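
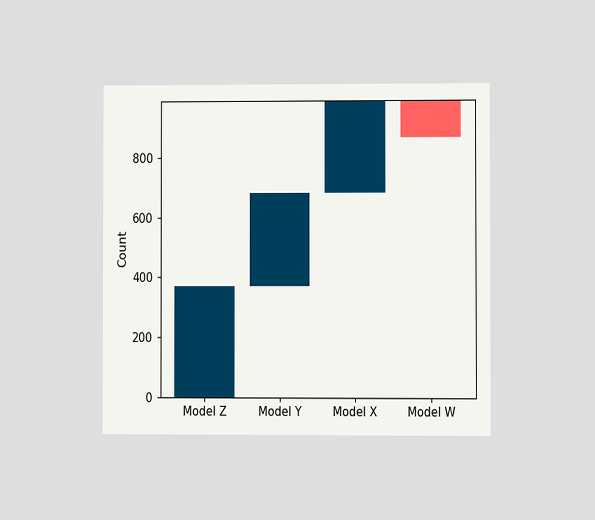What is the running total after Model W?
The chart is viewed at a slight angle. After Model W the running total reaches 868.

868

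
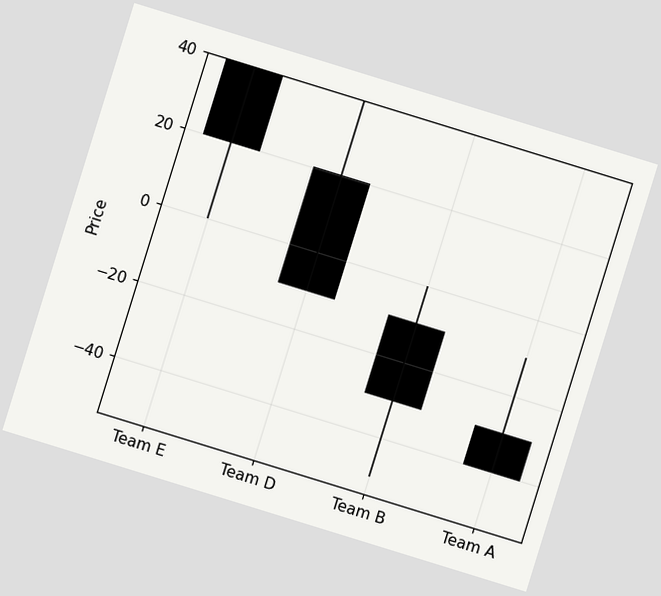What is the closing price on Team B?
-30

The chart is tilted about 17° clockwise. The Team B candle closes at -30.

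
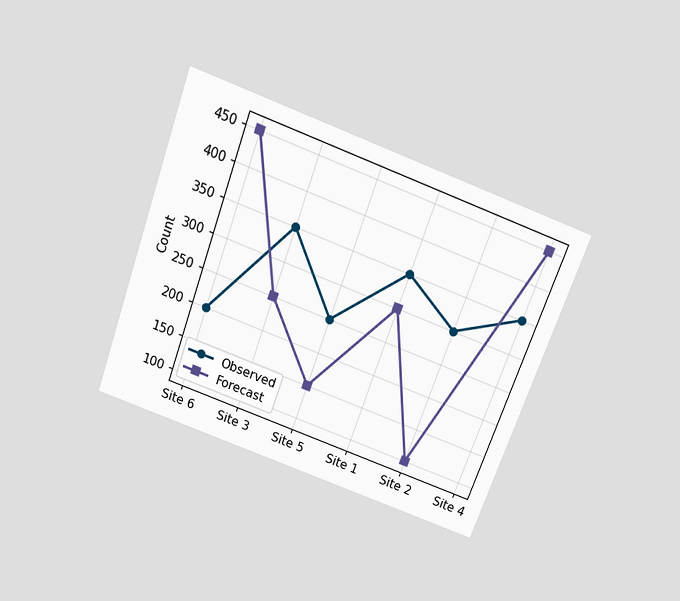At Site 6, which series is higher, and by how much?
Forecast, by 250

The chart is tilted about 20° clockwise and viewed slightly from above. At Site 6, Forecast sits above the other line by 250.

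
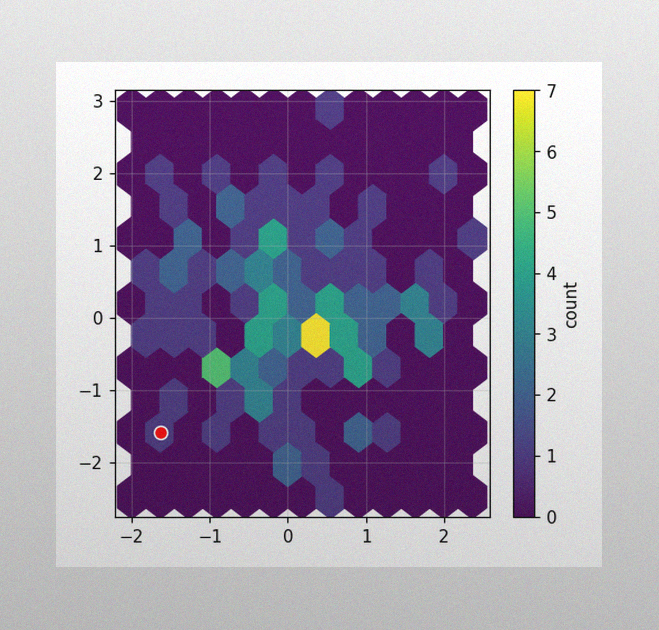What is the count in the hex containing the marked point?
1

The image has some photo noise and uneven lighting. The marked hex reads 1 on the colorbar.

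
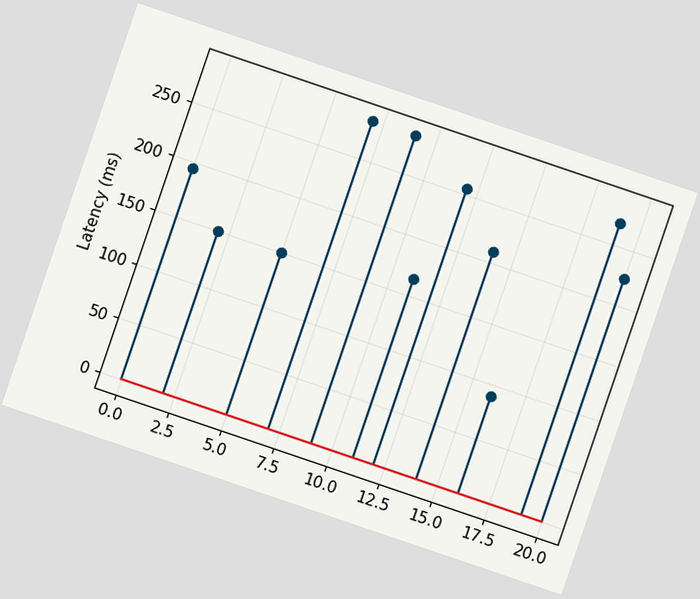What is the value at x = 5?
The chart is tilted about 19° clockwise. The stem at x=5 reaches 150ms.

150ms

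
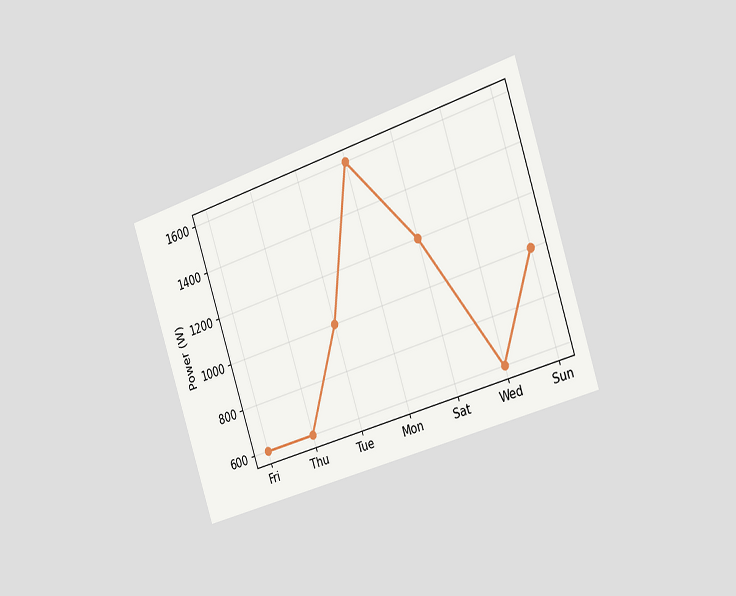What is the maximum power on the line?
The chart is tilted about 18° counter-clockwise and viewed slightly from the right. The highest point is at Mon, and reading across to the y-axis gives 1600W.

1600W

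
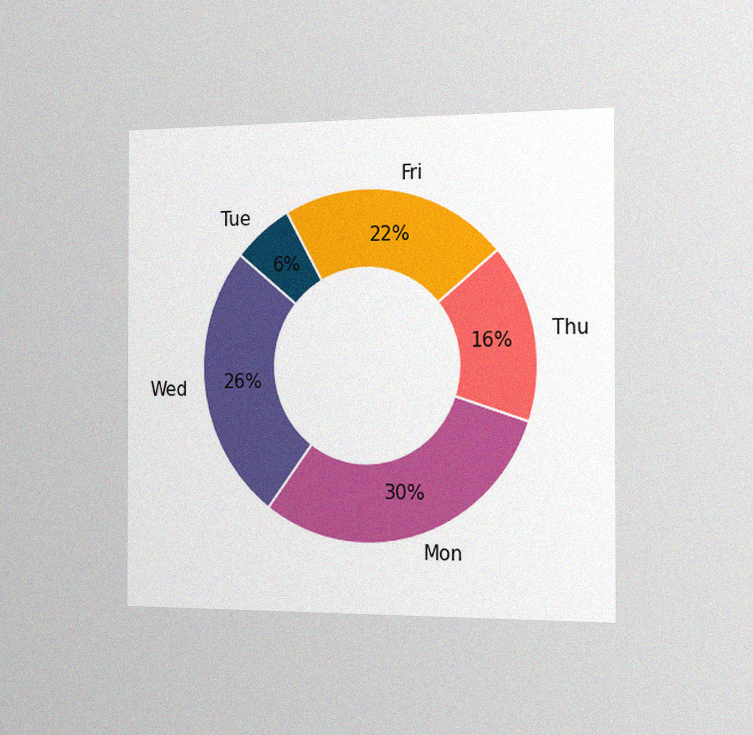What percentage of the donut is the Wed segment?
The chart is viewed slightly from the right, with some photo noise. The Wed segment takes up 26% of the ring.

26%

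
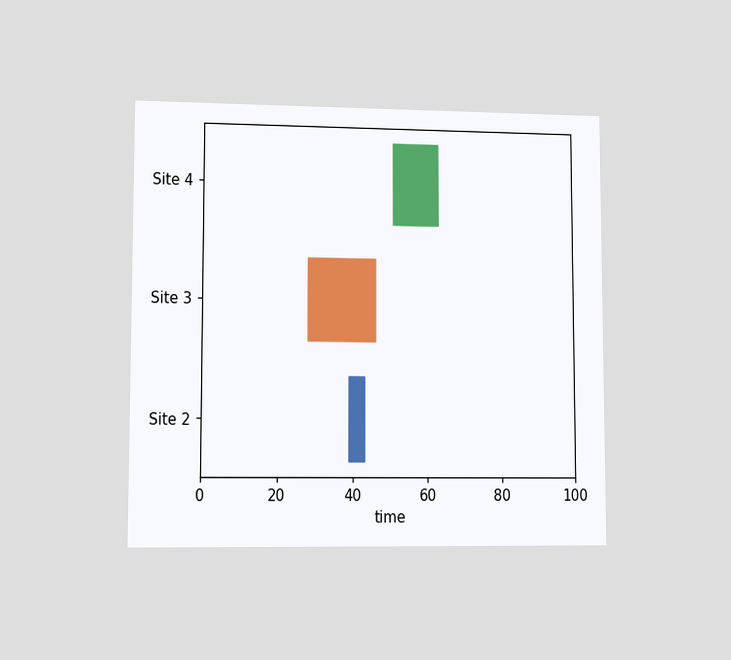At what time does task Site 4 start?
51

The chart is viewed at a slight angle. The Site 4 bar begins at t=51.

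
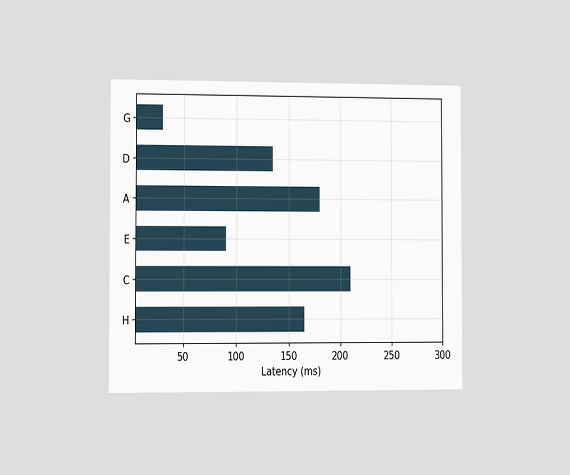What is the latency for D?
135ms

The chart is viewed slightly from the left. Reading along the chart's x-axis, the D bar reaches 135ms.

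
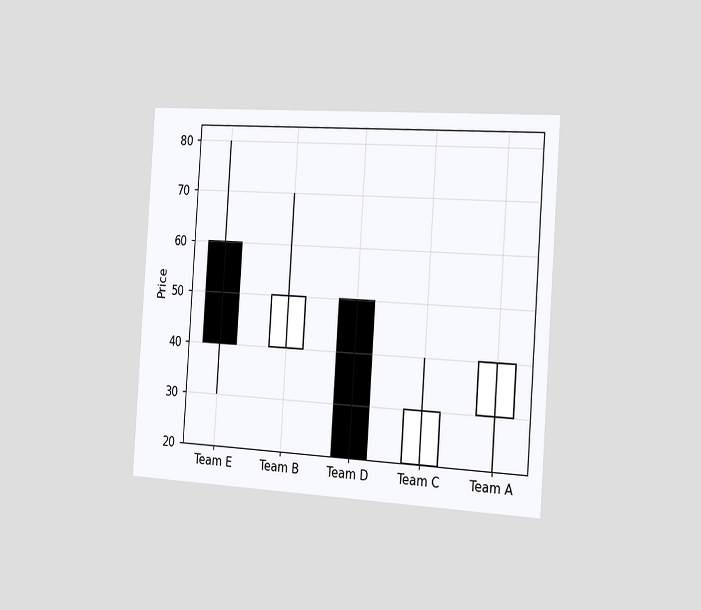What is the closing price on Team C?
The chart is tilted about 4° clockwise and viewed slightly from the right. The Team C candle closes at 30.

30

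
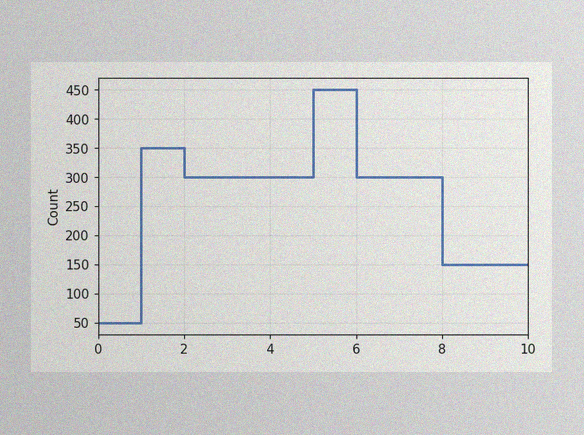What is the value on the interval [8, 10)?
150

The image has some photo noise and uneven lighting. On [8, 10) the step sits at 150.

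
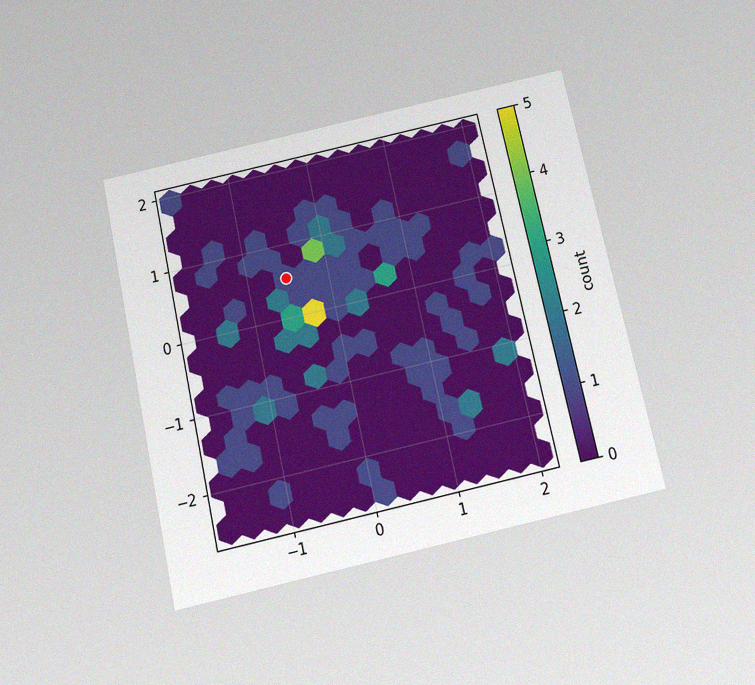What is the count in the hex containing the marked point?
The chart is tilted about 12° counter-clockwise and viewed slightly from below, with some photo noise. The marked hex reads 1 on the colorbar.

1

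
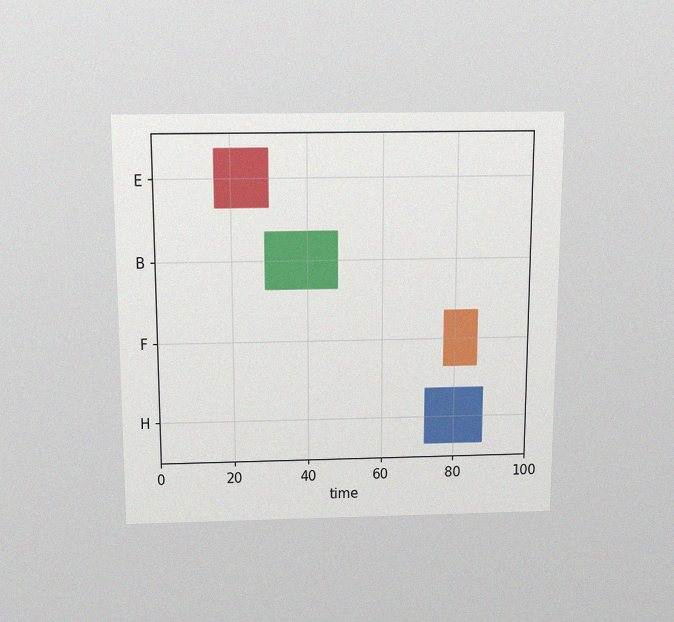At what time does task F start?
The chart is viewed slightly from above, with some photo noise. The F bar begins at t=77.

77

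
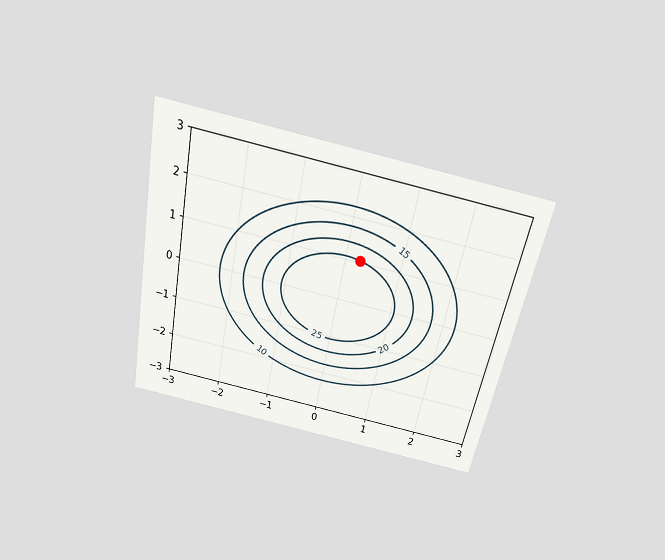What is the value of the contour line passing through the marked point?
25

The chart is tilted about 11° clockwise and viewed slightly from above. The marked point sits on the contour labelled 25.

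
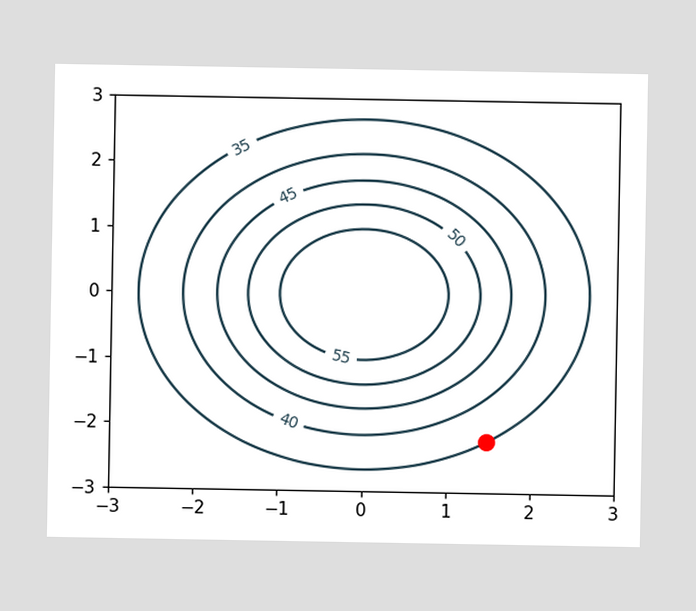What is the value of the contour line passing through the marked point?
35

The marked point sits on the contour labelled 35.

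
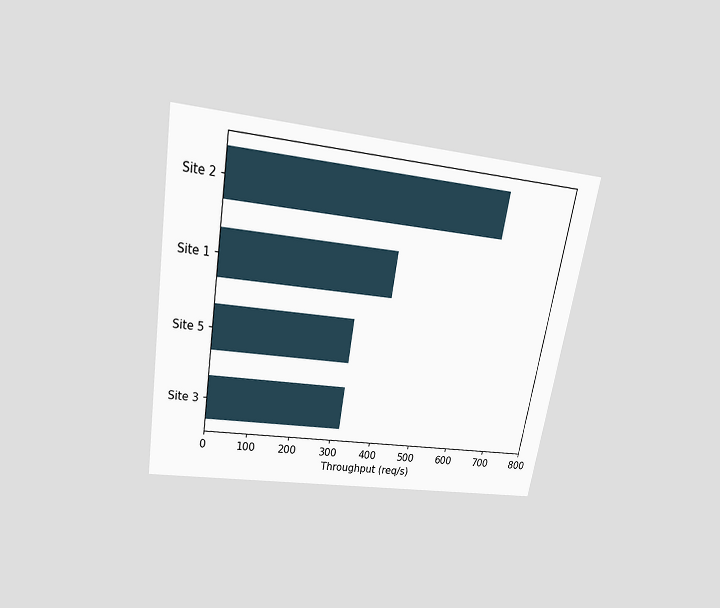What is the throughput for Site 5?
The chart is tilted about 10° clockwise and viewed slightly from above. Reading along the chart's x-axis, the Site 5 bar reaches 320req/s.

320req/s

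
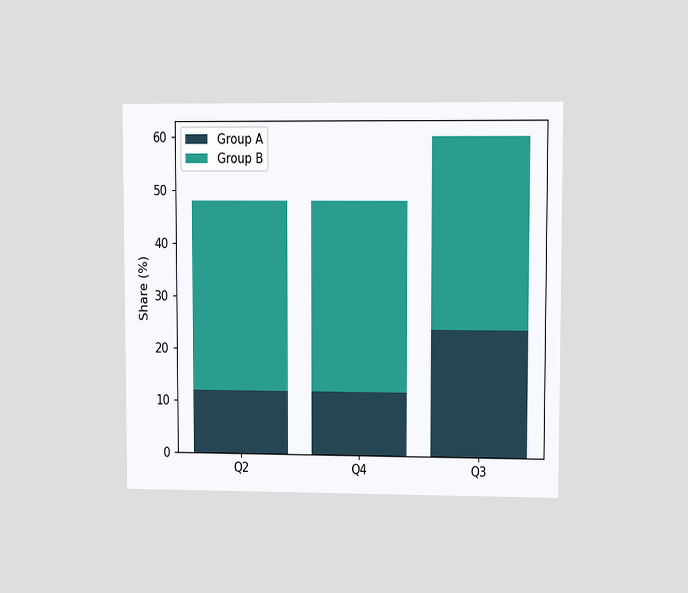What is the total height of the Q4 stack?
The chart is viewed at a slight angle. The Q4 stack's top reaches 48% on the y-axis.

48%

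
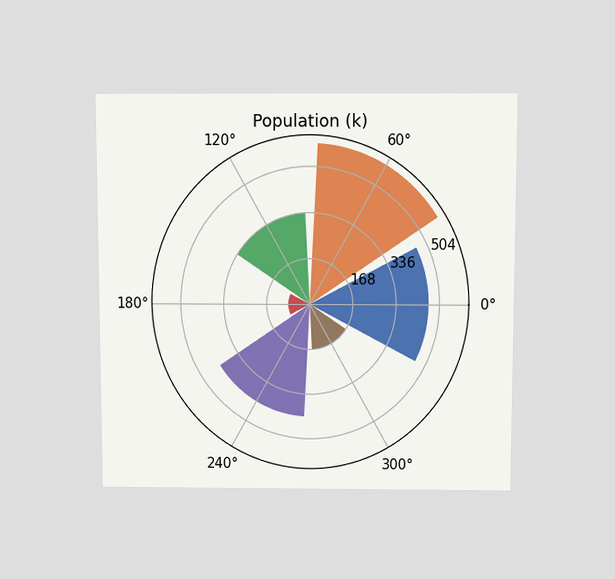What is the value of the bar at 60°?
588k

The chart is viewed slightly from above. The bar at 60° reaches 588k on the radial axis.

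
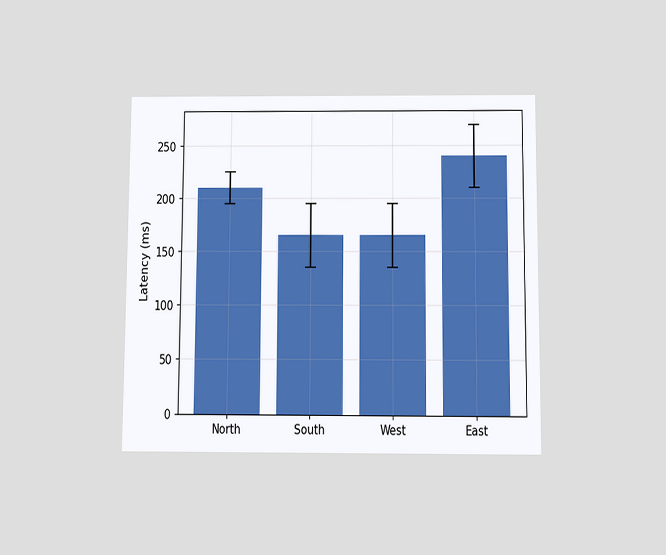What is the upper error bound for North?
The chart is viewed slightly from below. The North bar's upper whisker reaches 225ms.

225ms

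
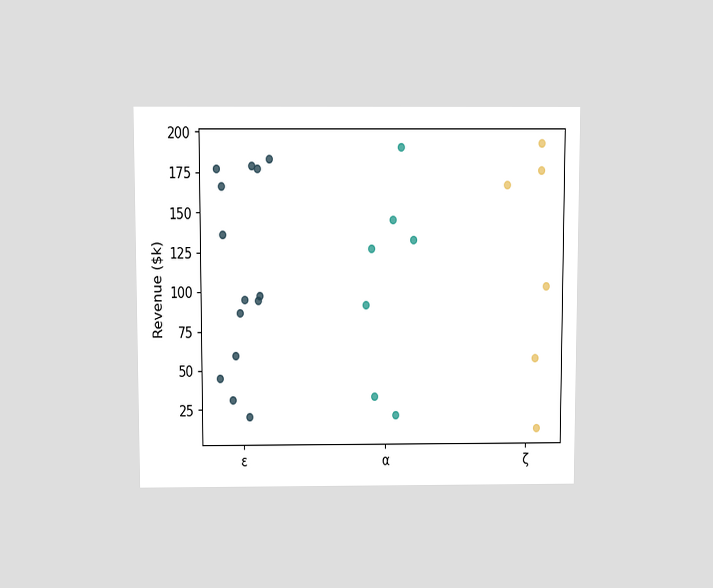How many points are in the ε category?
14

The chart is viewed slightly from above. Counting the markers in the ε column gives 14.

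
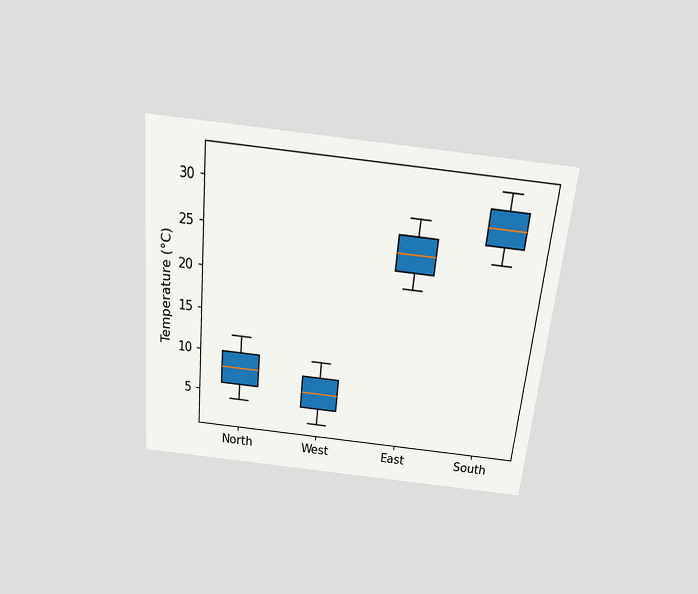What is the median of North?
8°C

The chart is tilted about 6° clockwise and viewed slightly from above. The median line in the North box sits at 8°C.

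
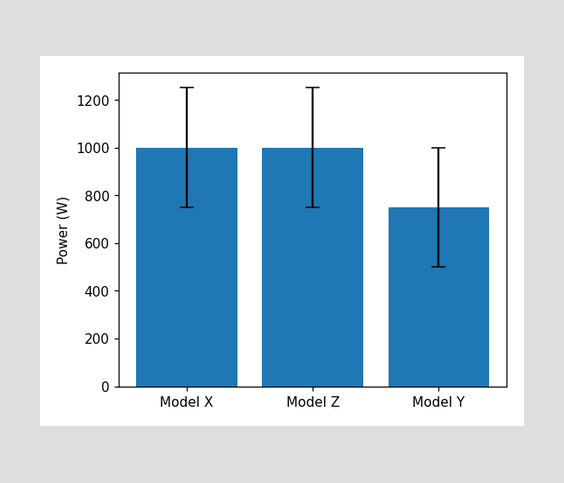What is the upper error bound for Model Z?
1250W

The Model Z bar's upper whisker reaches 1250W.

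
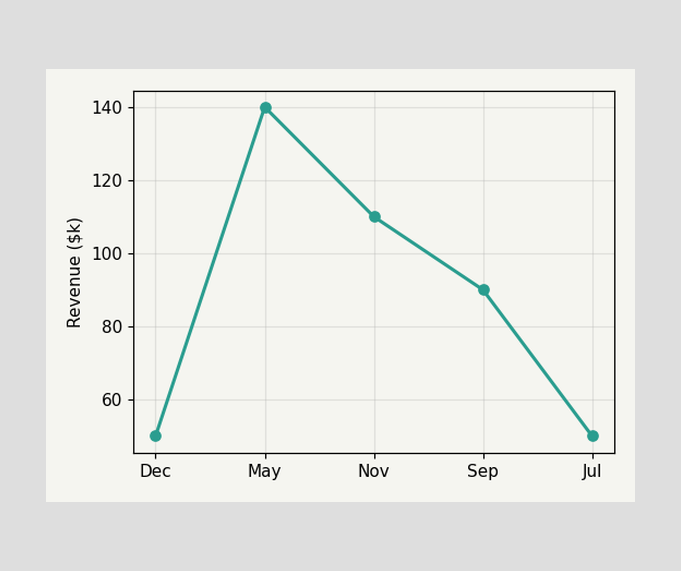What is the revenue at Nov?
$110k

At Nov, the line is at $110k.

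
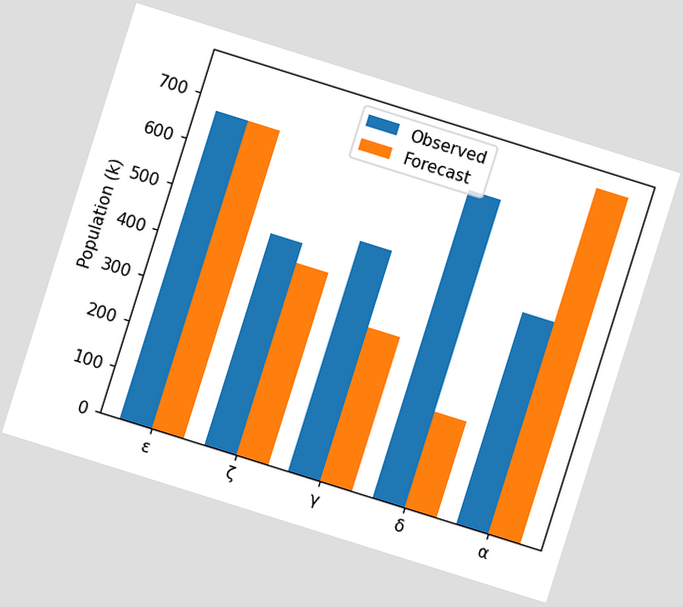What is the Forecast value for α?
756k

The chart is tilted about 17° clockwise. The Forecast bar at α reaches 756k on the y-axis.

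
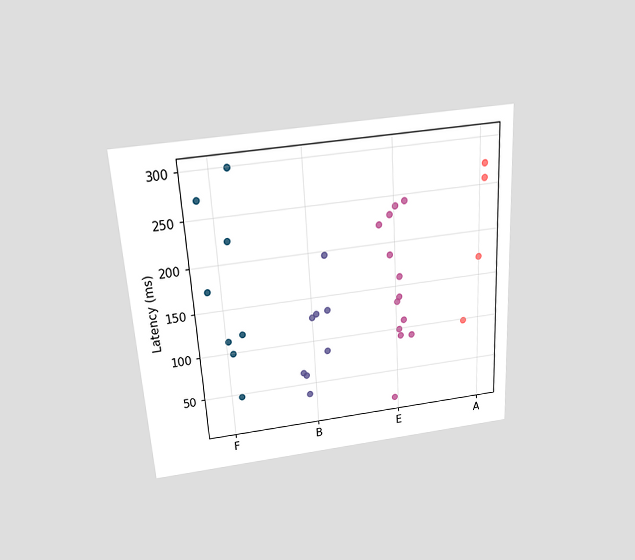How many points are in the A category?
4

The chart is tilted about 3° counter-clockwise and viewed slightly from above. Counting the markers in the A column gives 4.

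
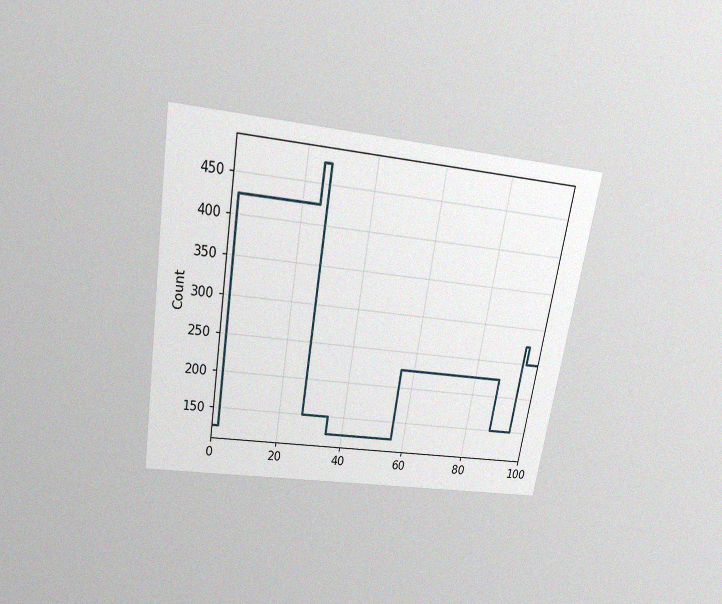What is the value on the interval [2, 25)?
The chart is tilted about 9° clockwise and viewed slightly from above, with some photo noise. On [2, 25) the step sits at 425.

425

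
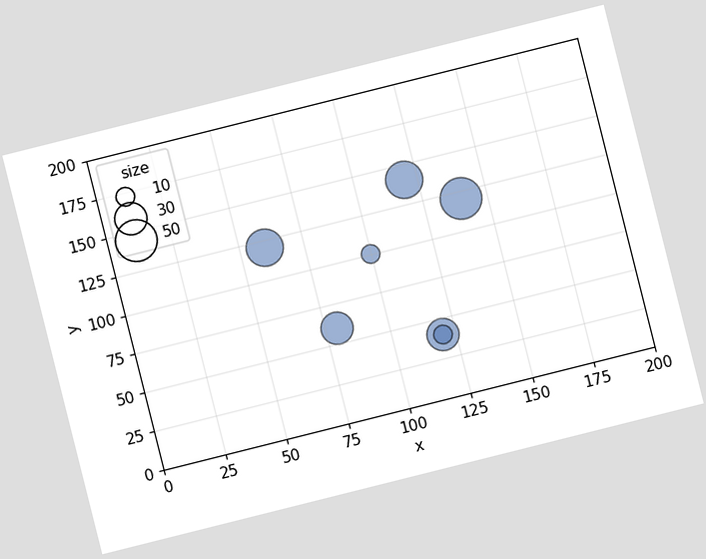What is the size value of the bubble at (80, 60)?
30

The chart is tilted about 14° counter-clockwise. Matching the bubble at (80, 60) against the size legend gives 30.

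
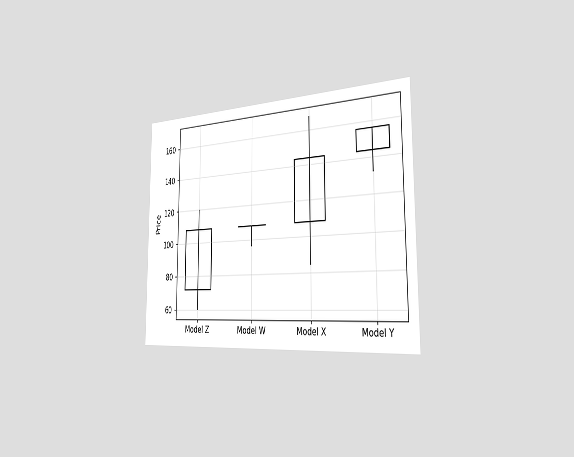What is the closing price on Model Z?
108

The chart is viewed slightly from the right. The Model Z candle closes at 108.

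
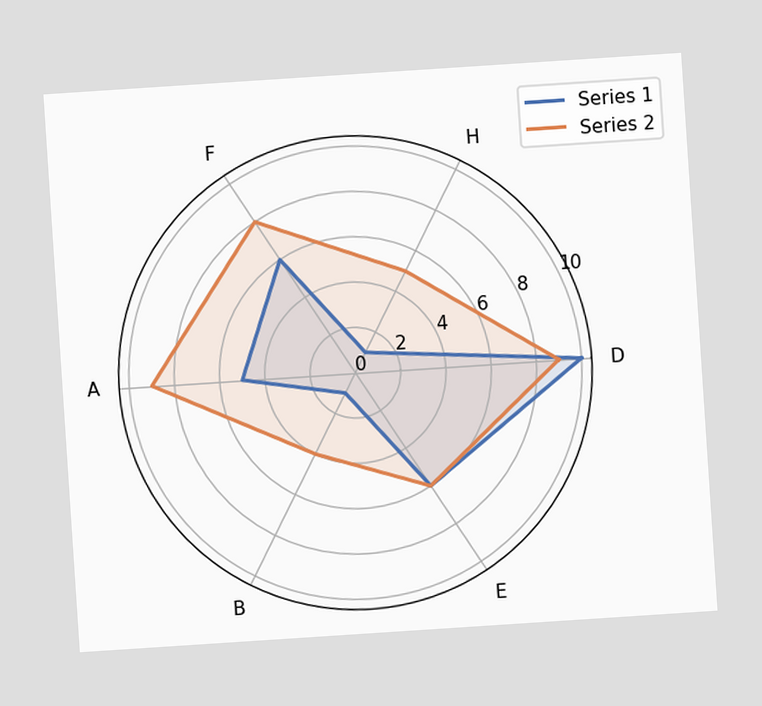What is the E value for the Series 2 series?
The chart is tilted about 4° counter-clockwise. On the E axis, Series 2 reaches 6.

6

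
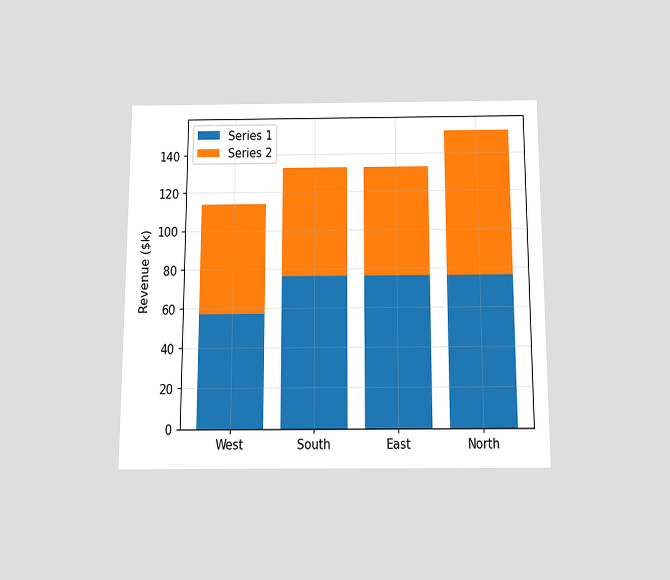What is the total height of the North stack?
$152k

The chart is viewed slightly from below. The North stack's top reaches $152k on the y-axis.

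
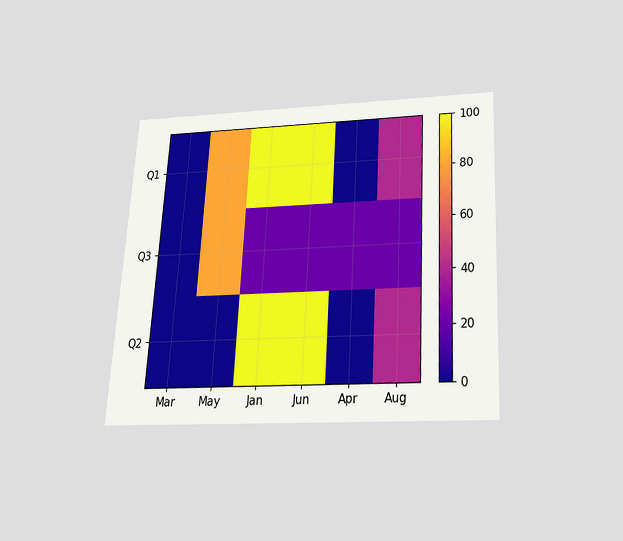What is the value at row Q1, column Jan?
The chart is tilted about 3° clockwise and viewed slightly from below. Matching cell (Q1, Jan) against the colorbar gives 100.

100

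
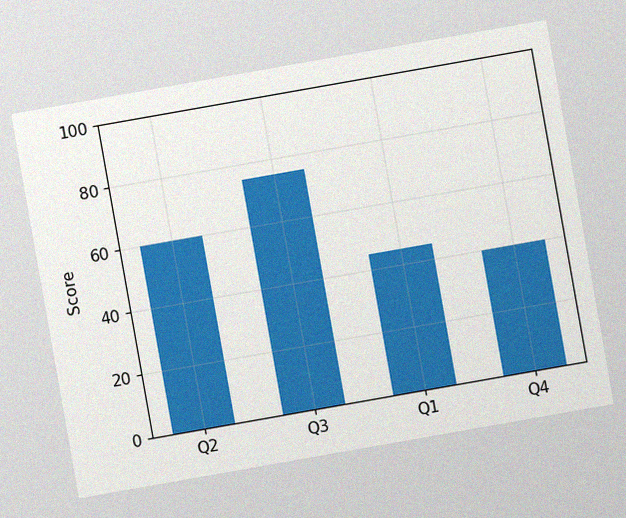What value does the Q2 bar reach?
The chart is tilted about 10° counter-clockwise, with some photo noise. Reading along the chart's y-axis, the Q2 bar reaches 60.

60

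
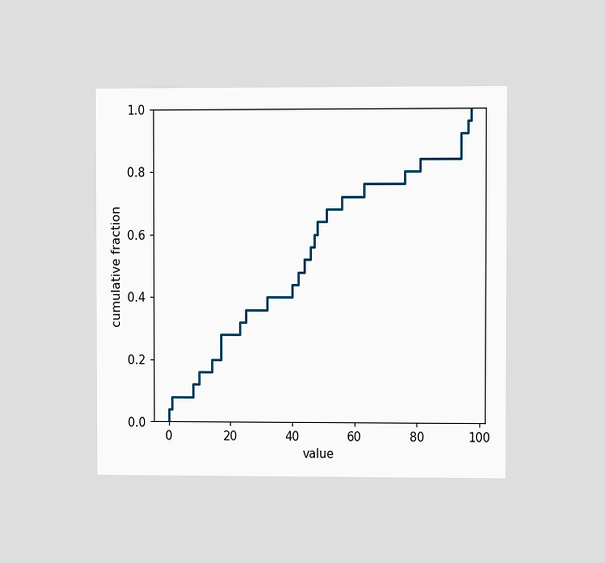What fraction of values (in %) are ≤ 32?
40%

The chart is viewed at a slight angle. At x=32 the ECDF step is at 40%.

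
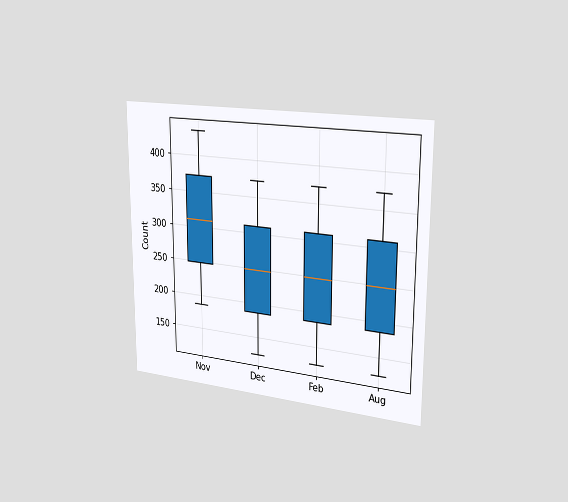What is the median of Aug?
248

The chart is viewed slightly from the right. The median line in the Aug box sits at 248.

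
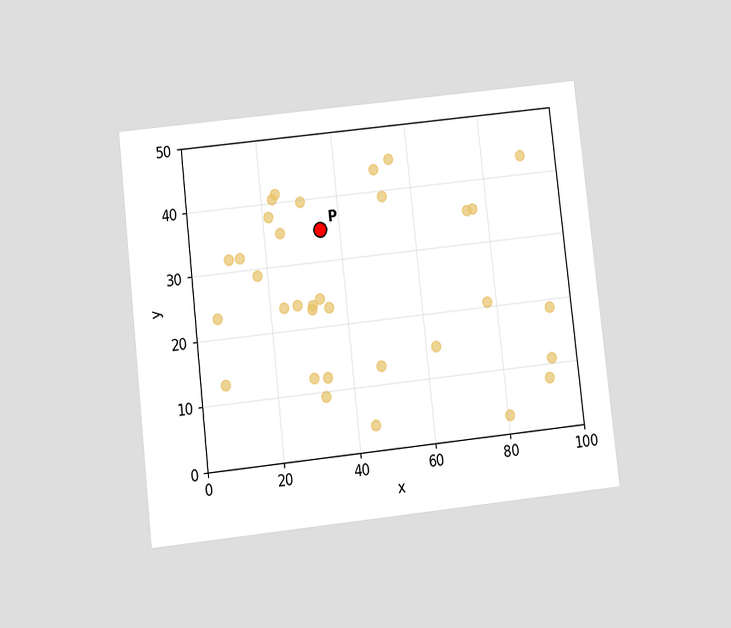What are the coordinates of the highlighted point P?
The chart is tilted about 6° counter-clockwise and viewed slightly from below. Following the gridlines from P to each axis, P sits at (35, 35).

(35, 35)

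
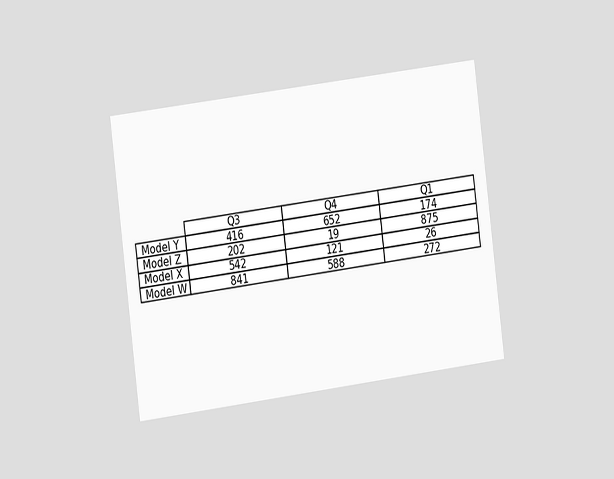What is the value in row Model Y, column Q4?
652

The chart is tilted about 7° counter-clockwise and viewed at a slight angle. The (Model Y, Q4) cell reads 652.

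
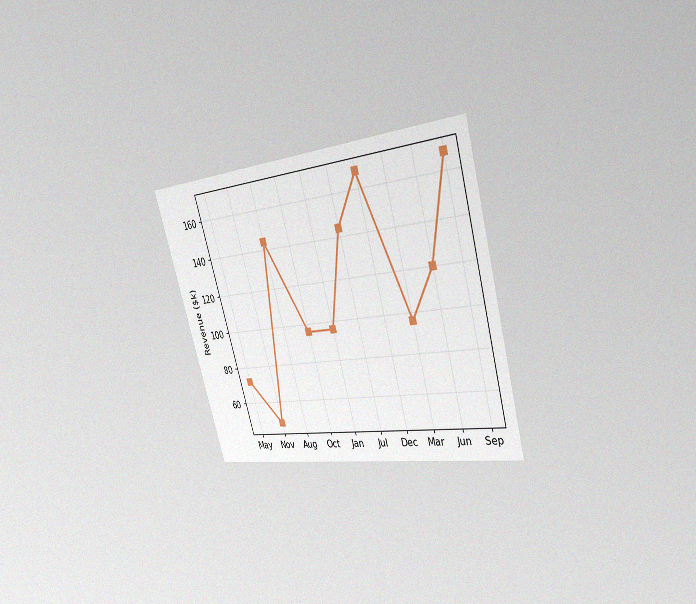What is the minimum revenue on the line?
$48k

The chart is tilted about 16° counter-clockwise and viewed slightly from the right, with some photo noise. The lowest point is at Nov, and reading across to the y-axis gives $48k.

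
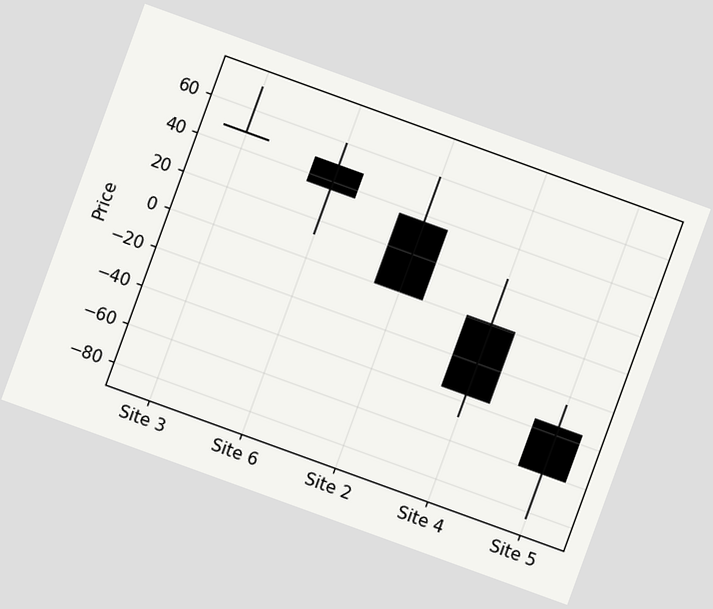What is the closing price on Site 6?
The chart is tilted about 20° clockwise. The Site 6 candle closes at 36.

36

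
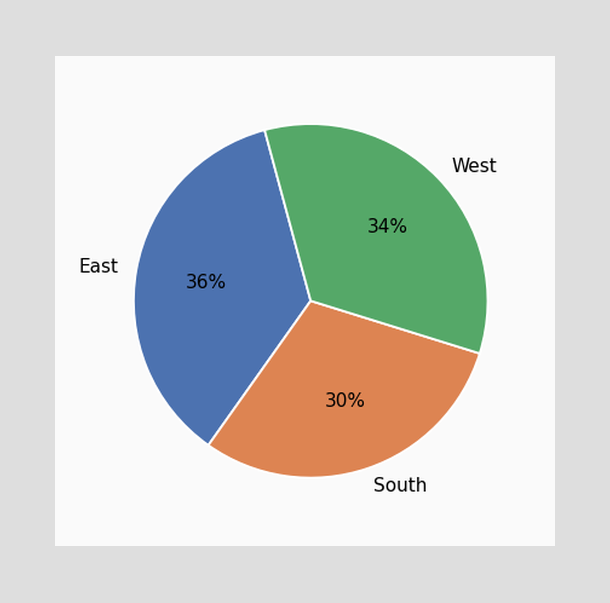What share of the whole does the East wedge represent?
The East slice takes up 36% of the pie.

36%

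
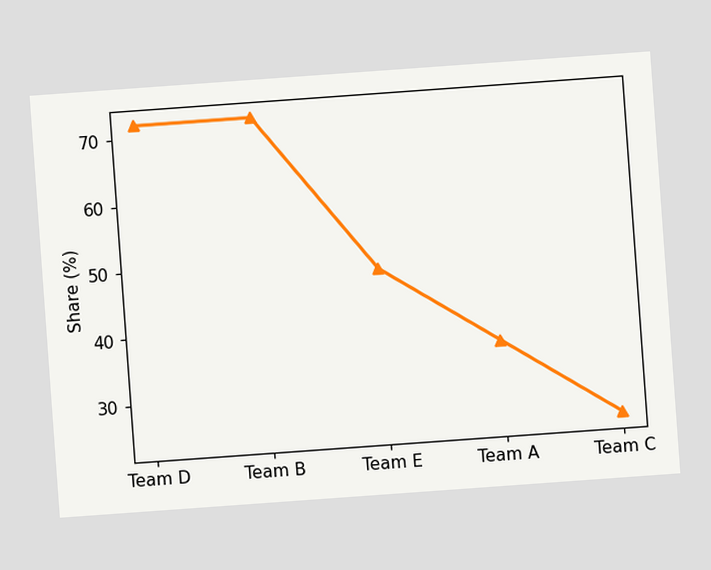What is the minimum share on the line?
The chart is tilted about 4° counter-clockwise. The lowest point is at Team C, and reading across to the y-axis gives 24%.

24%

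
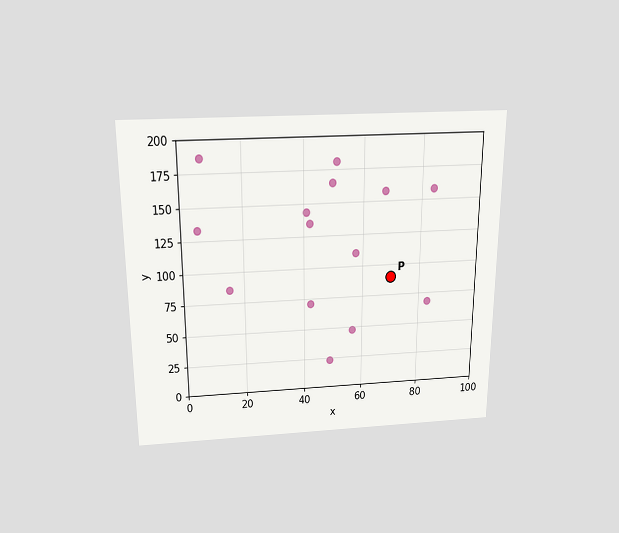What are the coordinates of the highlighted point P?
The chart is viewed slightly from above. Following the gridlines from P to each axis, P sits at (70, 90).

(70, 90)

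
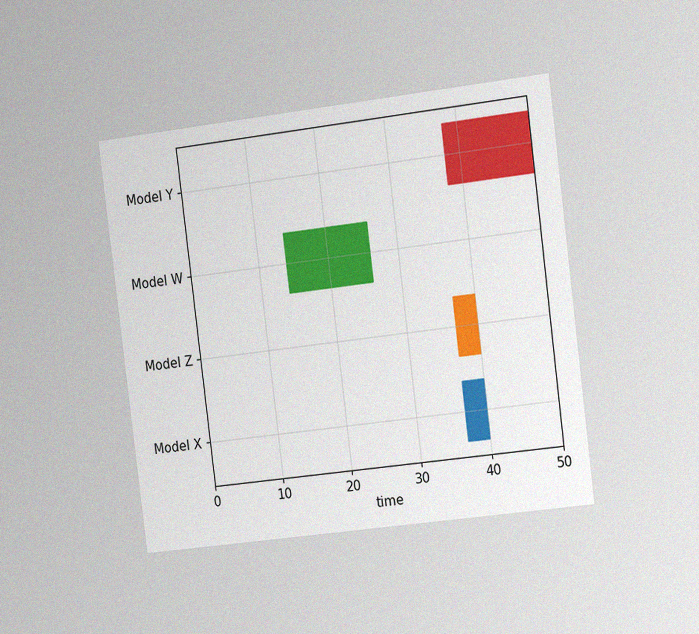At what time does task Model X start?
The chart is tilted about 7° counter-clockwise and viewed slightly from the right, with some photo noise. The Model X bar begins at t=37.

37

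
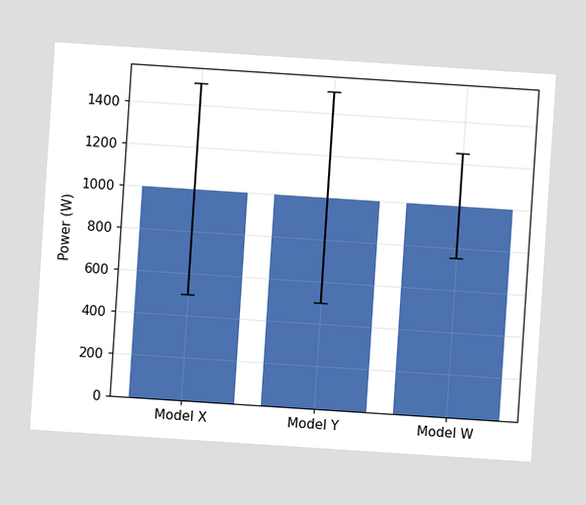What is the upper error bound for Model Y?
1500W

The chart is tilted about 4° clockwise. The Model Y bar's upper whisker reaches 1500W.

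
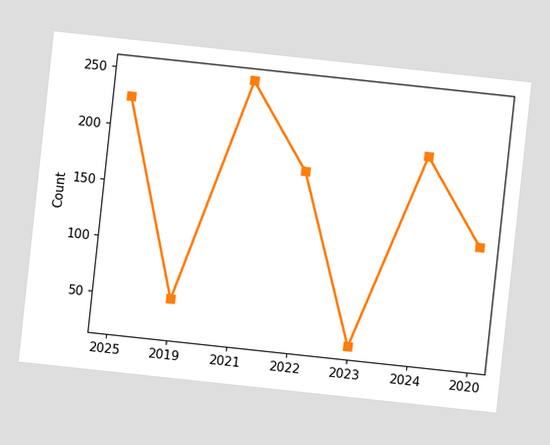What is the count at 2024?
The chart is tilted about 6° clockwise. At 2024, the line is at 200.

200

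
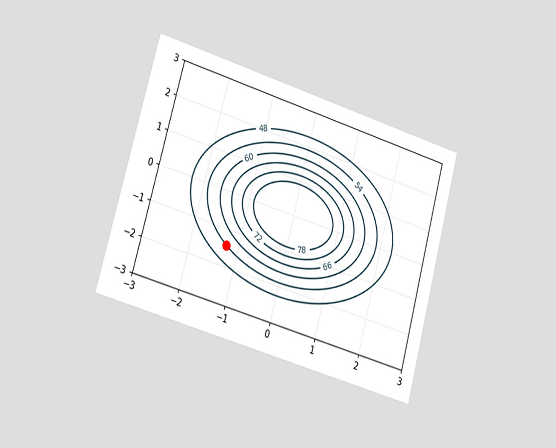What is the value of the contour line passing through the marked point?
54

The chart is tilted about 16° clockwise and viewed slightly from the left. The marked point sits on the contour labelled 54.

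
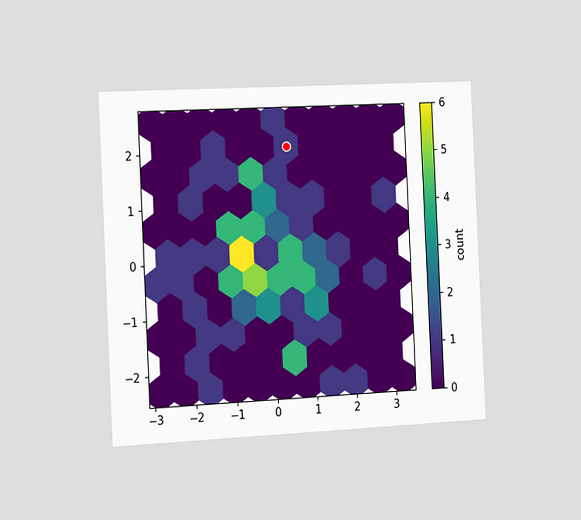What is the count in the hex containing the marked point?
1

The chart is tilted about 3° counter-clockwise and viewed slightly from the left. The marked hex reads 1 on the colorbar.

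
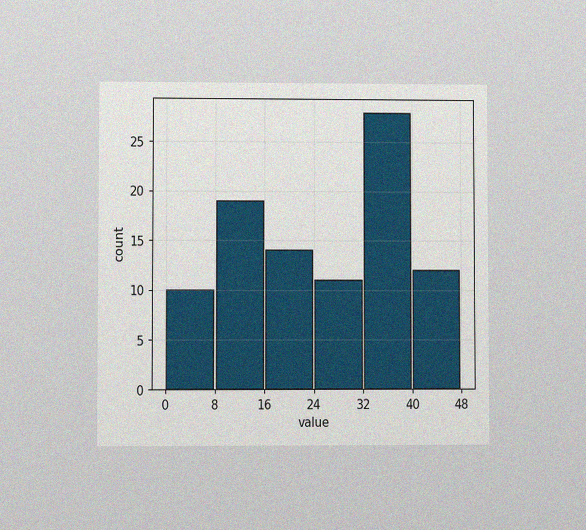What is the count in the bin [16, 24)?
The chart is viewed at a slight angle, with some photo noise. The [16, 24) bin has height 14.

14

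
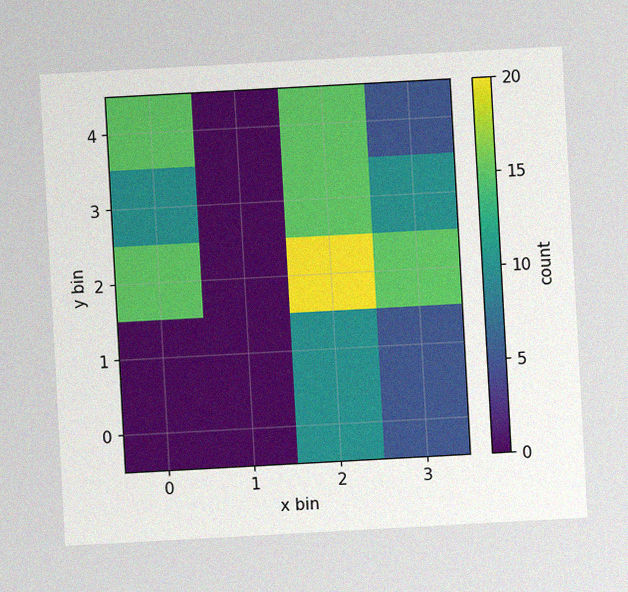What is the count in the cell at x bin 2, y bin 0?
10

The chart is tilted about 3° counter-clockwise, with some photo noise. Matching the cell (2, 0) against the colorbar gives 10.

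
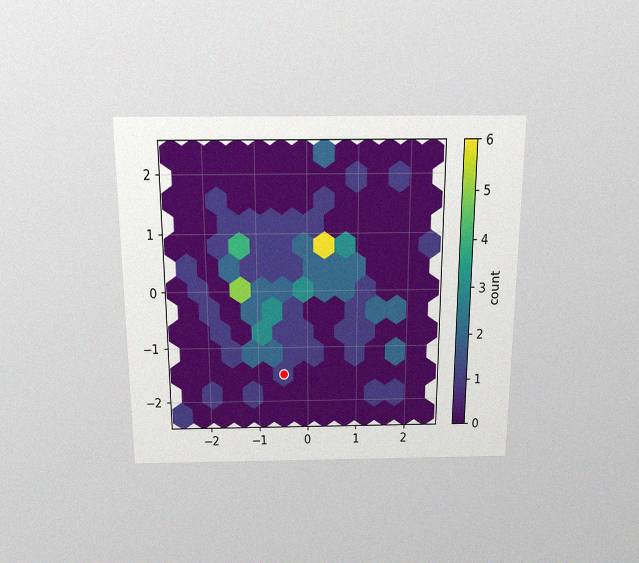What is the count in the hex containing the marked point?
1

The chart is viewed slightly from above, with some photo noise. The marked hex reads 1 on the colorbar.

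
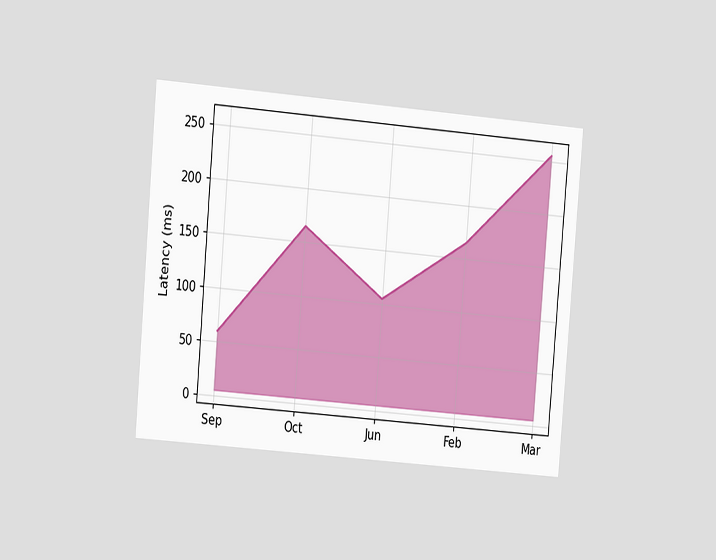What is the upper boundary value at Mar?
255ms

The chart is tilted about 5° clockwise and viewed at a slight angle. At Mar the upper boundary is at 255ms.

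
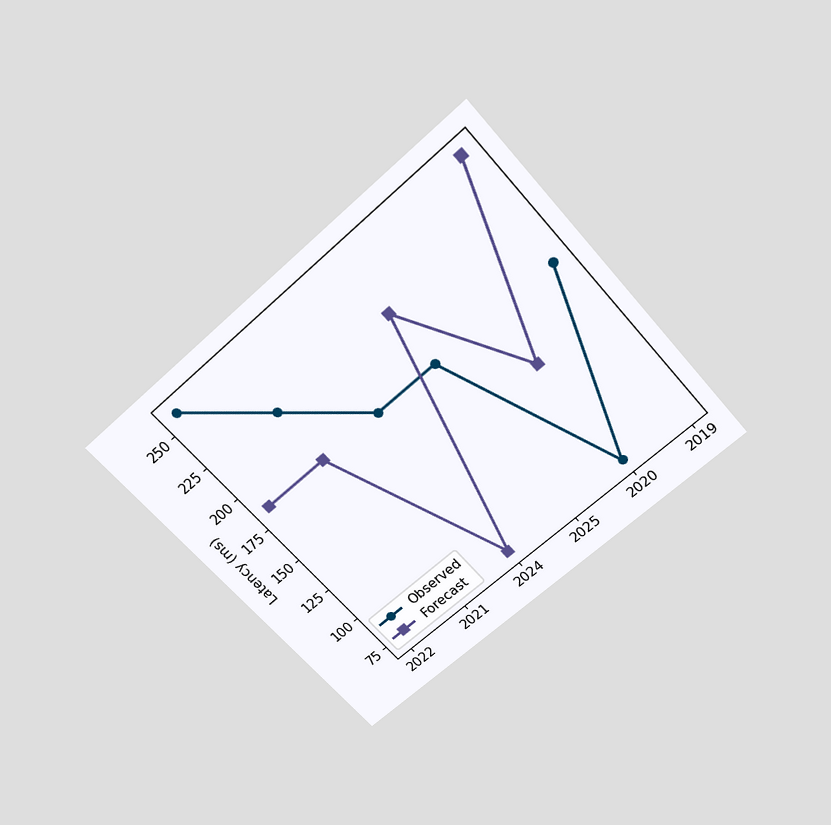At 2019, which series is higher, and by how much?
Forecast, by 74ms

The chart is tilted about 42° counter-clockwise and viewed slightly from above. At 2019, Forecast sits above the other line by 74ms.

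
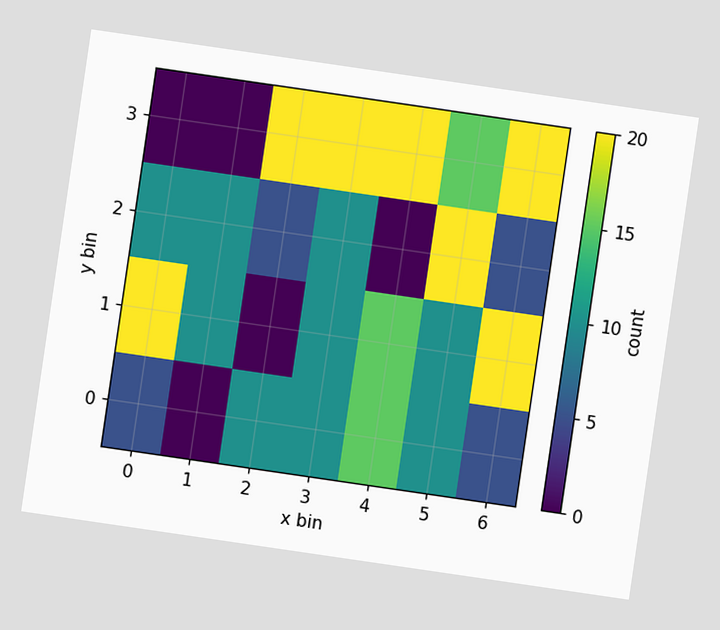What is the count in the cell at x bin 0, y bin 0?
The chart is tilted about 8° clockwise. Matching the cell (0, 0) against the colorbar gives 5.

5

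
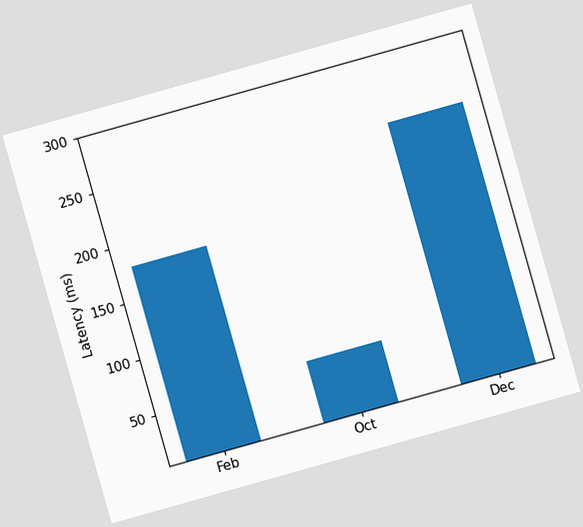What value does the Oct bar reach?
The chart is tilted about 16° counter-clockwise. Reading along the chart's y-axis, the Oct bar reaches 60ms.

60ms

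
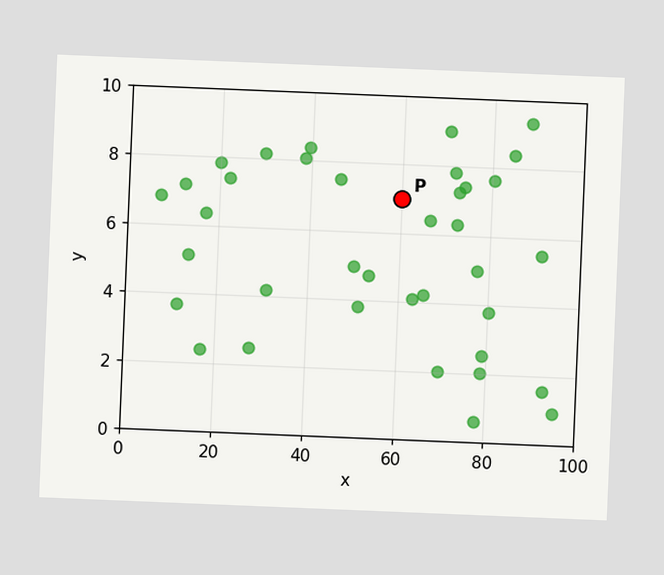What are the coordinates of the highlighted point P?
(60, 7)

The chart is tilted about 2° clockwise. Following the gridlines from P to each axis, P sits at (60, 7).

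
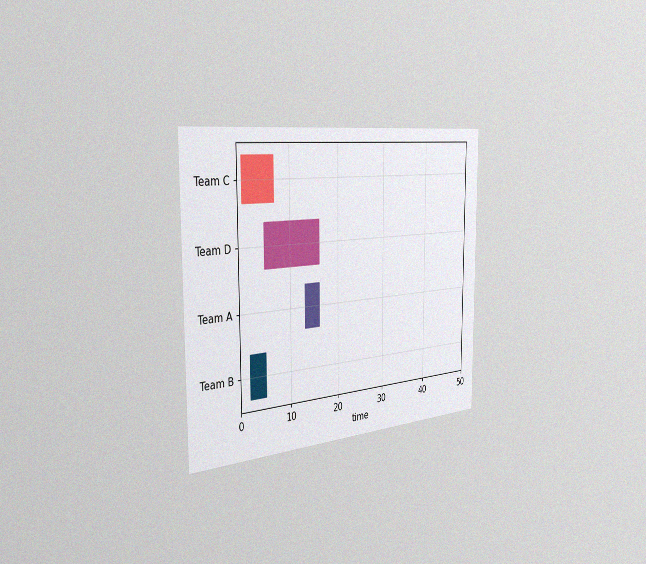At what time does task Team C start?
The chart is viewed slightly from the left, with some photo noise. The Team C bar begins at t=1.

1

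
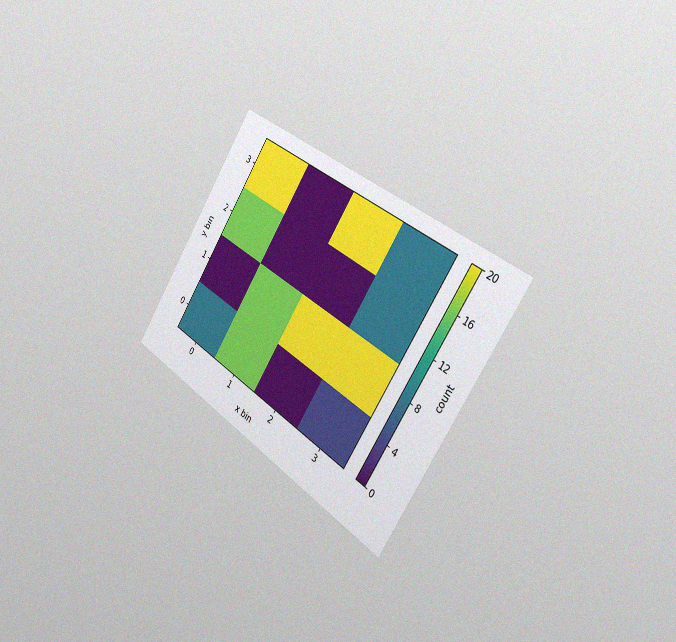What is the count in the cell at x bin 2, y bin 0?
The chart is tilted about 33° clockwise and viewed slightly from the right, with some photo noise. Matching the cell (2, 0) against the colorbar gives 0.

0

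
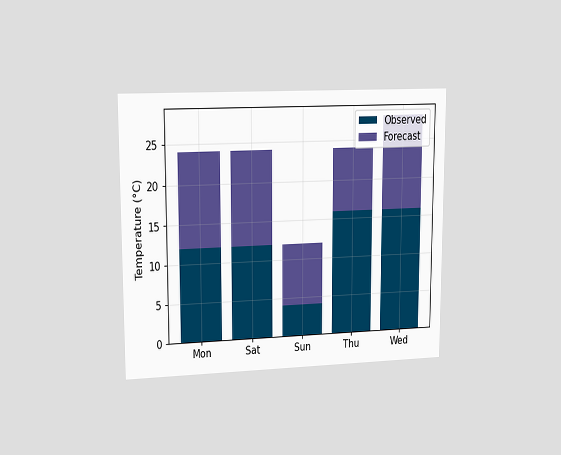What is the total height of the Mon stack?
24°C

The chart is viewed at a slight angle. The Mon stack's top reaches 24°C on the y-axis.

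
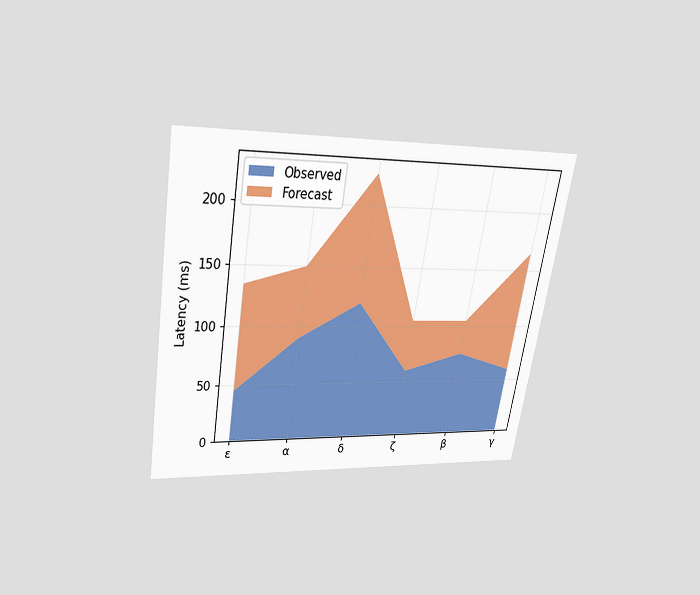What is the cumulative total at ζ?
The chart is tilted about 9° clockwise and viewed slightly from above. The stacked total at ζ reaches 105ms.

105ms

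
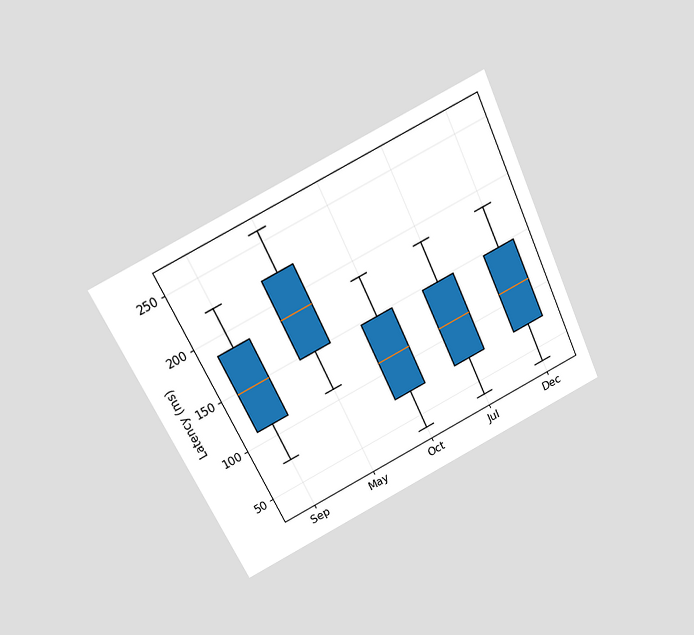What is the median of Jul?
111ms

The chart is tilted about 26° counter-clockwise and viewed slightly from above. The median line in the Jul box sits at 111ms.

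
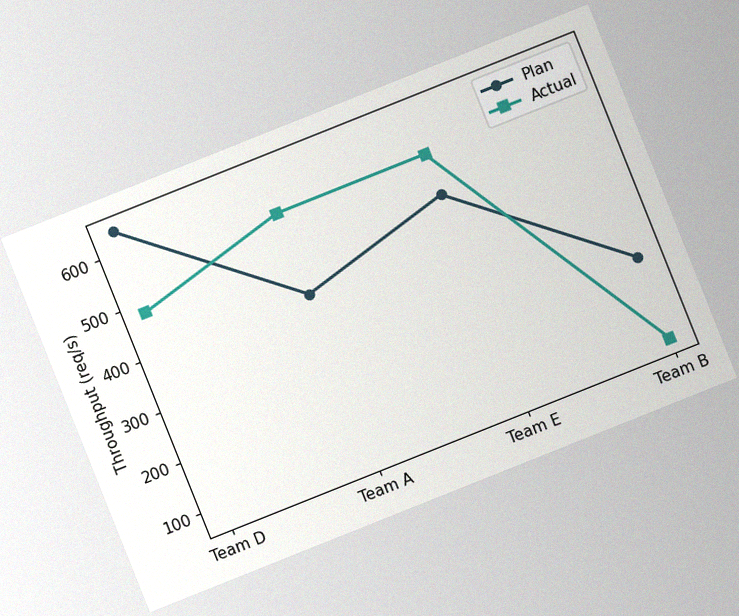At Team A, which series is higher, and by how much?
Actual, by 160req/s

The chart is tilted about 22° counter-clockwise, with some photo noise. At Team A, Actual sits above the other line by 160req/s.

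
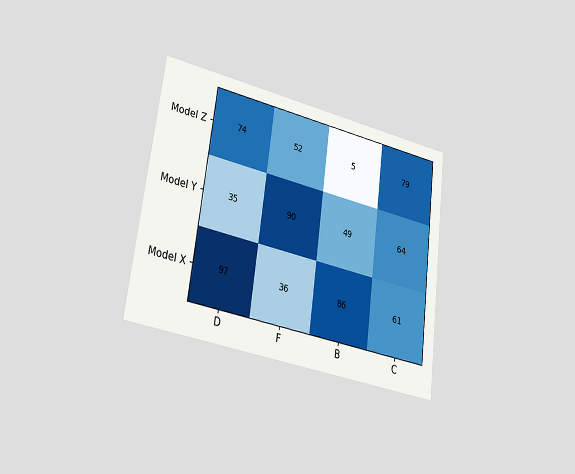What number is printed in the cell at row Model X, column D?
The chart is tilted about 7° clockwise and viewed slightly from the left. The (Model X, D) cell reads 97.

97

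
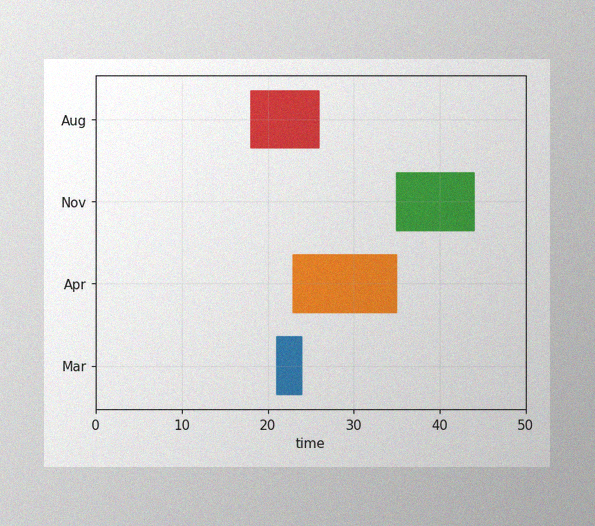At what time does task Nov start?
The image has some photo noise and uneven lighting. The Nov bar begins at t=35.

35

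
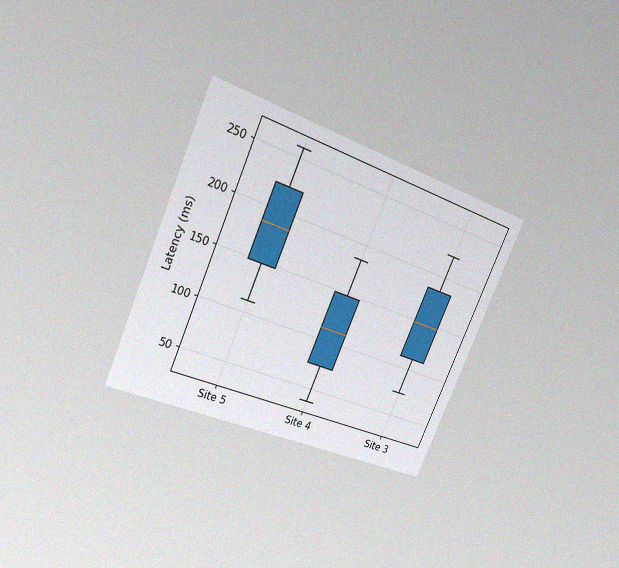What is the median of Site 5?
The chart is tilted about 24° clockwise and viewed at a slight angle, with some photo noise. The median line in the Site 5 box sits at 185ms.

185ms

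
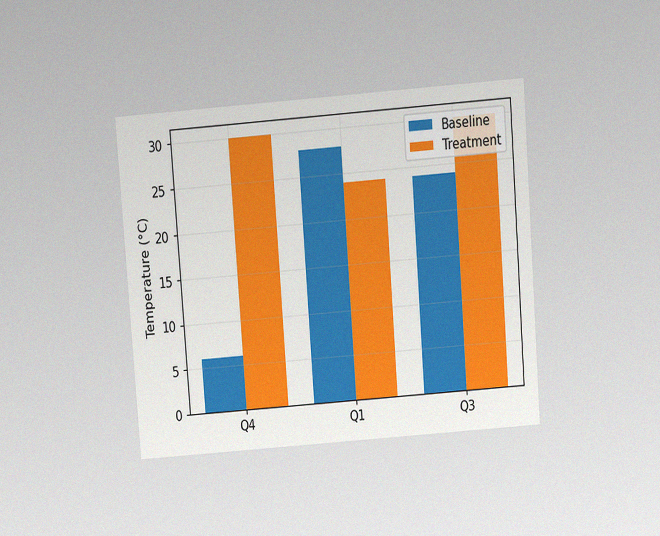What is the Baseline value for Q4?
The chart is tilted about 4° counter-clockwise and viewed slightly from above, with some photo noise. The Baseline bar at Q4 reaches 6°C on the y-axis.

6°C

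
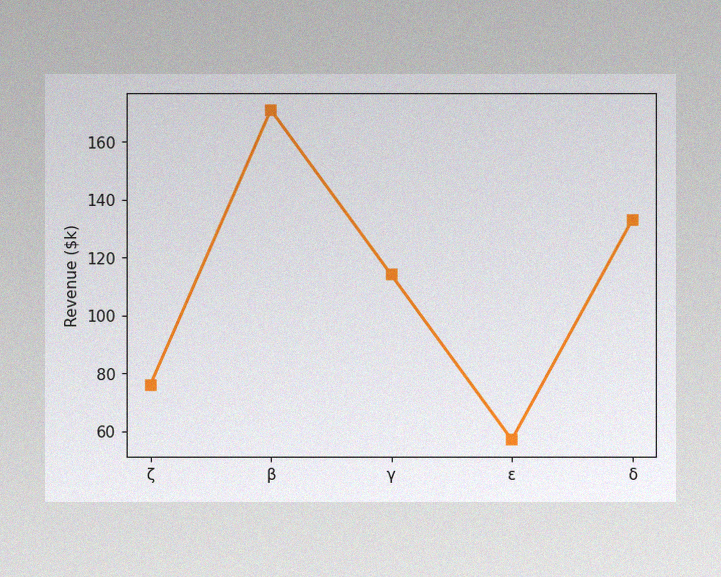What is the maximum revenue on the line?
$171k

The image has some photo noise and uneven lighting. The highest point is at β, and reading across to the y-axis gives $171k.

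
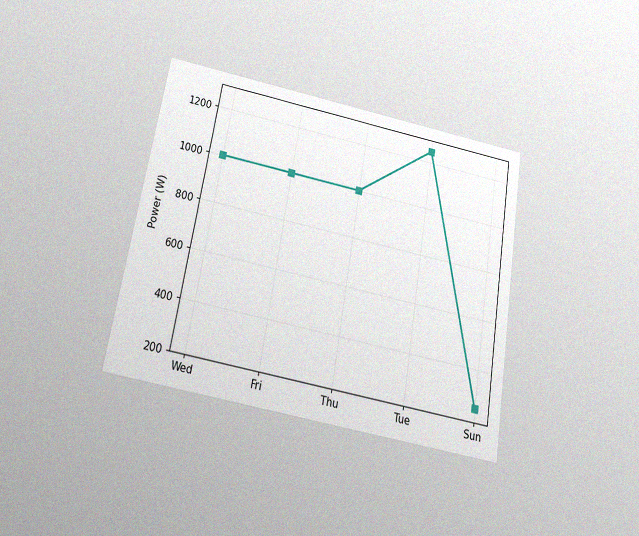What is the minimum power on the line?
The chart is tilted about 10° clockwise and viewed slightly from below, with some photo noise. The lowest point is at Sun, and reading across to the y-axis gives 250W.

250W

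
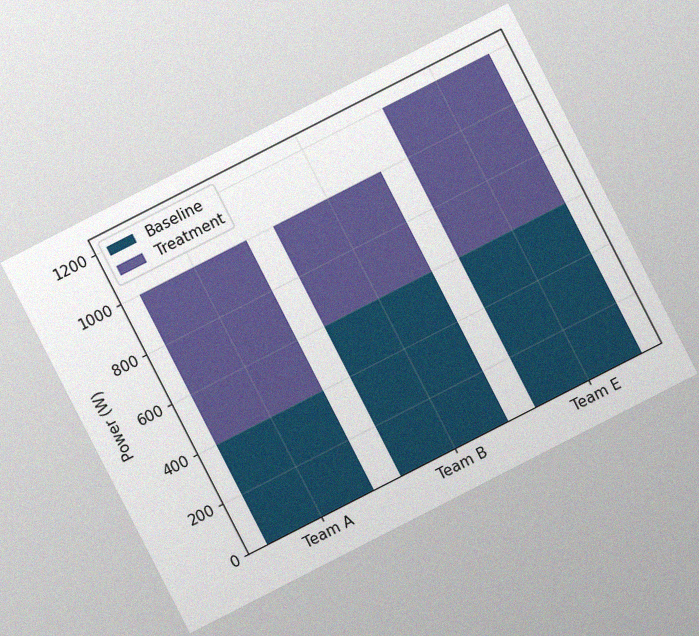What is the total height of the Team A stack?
1000W

The chart is tilted about 27° counter-clockwise, with some photo noise. The Team A stack's top reaches 1000W on the y-axis.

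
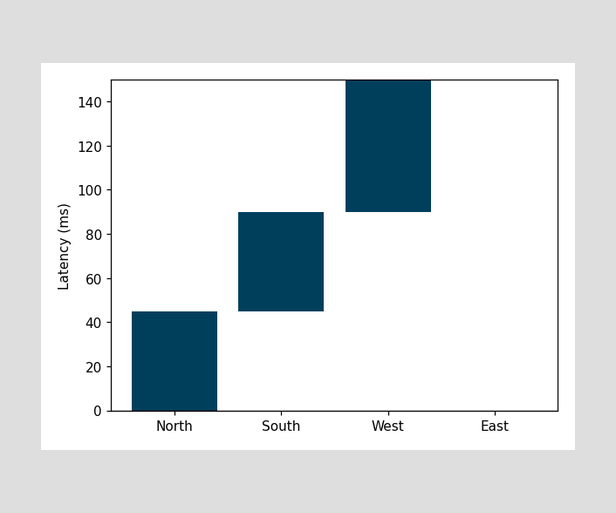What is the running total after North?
After North the running total reaches 45ms.

45ms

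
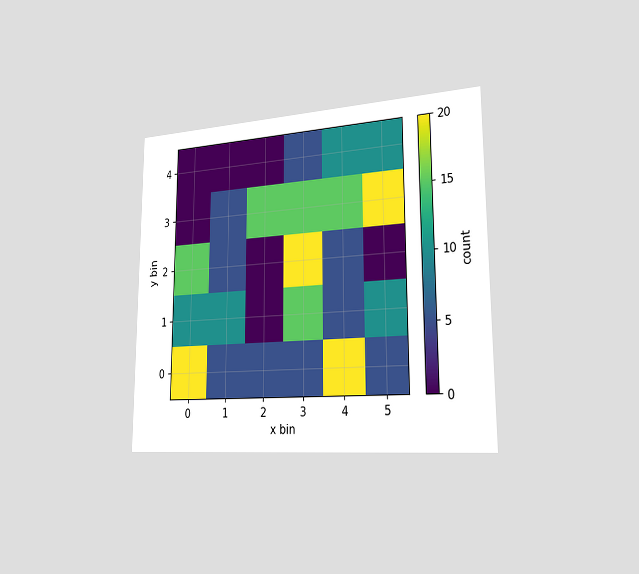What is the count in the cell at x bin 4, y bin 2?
5

The chart is viewed slightly from the right. Matching the cell (4, 2) against the colorbar gives 5.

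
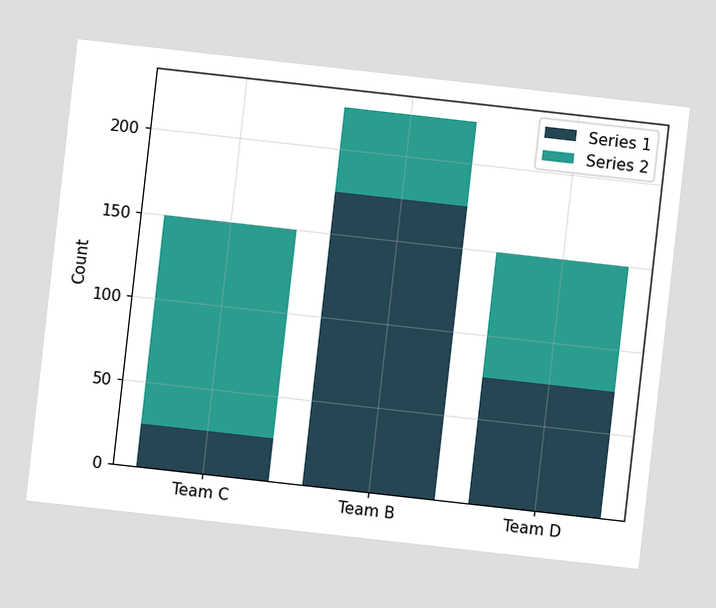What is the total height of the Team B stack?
The chart is tilted about 6° clockwise. The Team B stack's top reaches 225 on the y-axis.

225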